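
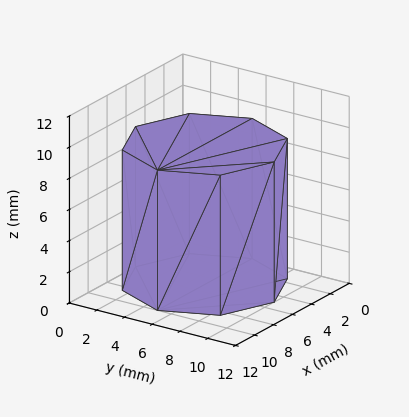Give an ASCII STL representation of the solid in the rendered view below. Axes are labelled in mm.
Reading the render: the shape is a regular 8-sided prism (a cylinder approximated with 8 flat sides), circumscribed radius ≈ 5 mm, height ≈ 9 mm (dimensions read to the nearest mm from the axis ticks). For the STL, each face is triangulated and given an outward normal.

solid part
  facet normal 0.0000 0.0000 -1.0000
    outer loop
      vertex 5.000 10.000 0.000
      vertex 8.536 8.536 0.000
      vertex 10.000 5.000 0.000
    endloop
  endfacet
  facet normal 0.0000 0.0000 -1.0000
    outer loop
      vertex 1.464 8.536 0.000
      vertex 5.000 10.000 0.000
      vertex 10.000 5.000 0.000
    endloop
  endfacet
  facet normal 0.0000 0.0000 -1.0000
    outer loop
      vertex 0.000 5.000 0.000
      vertex 1.464 8.536 0.000
      vertex 10.000 5.000 0.000
    endloop
  endfacet
  facet normal 0.0000 0.0000 -1.0000
    outer loop
      vertex 1.464 1.464 0.000
      vertex 0.000 5.000 0.000
      vertex 10.000 5.000 0.000
    endloop
  endfacet
  facet normal 0.0000 0.0000 -1.0000
    outer loop
      vertex 5.000 0.000 0.000
      vertex 1.464 1.464 0.000
      vertex 10.000 5.000 0.000
    endloop
  endfacet
  facet normal 0.0000 0.0000 -1.0000
    outer loop
      vertex 8.536 1.464 0.000
      vertex 5.000 0.000 0.000
      vertex 10.000 5.000 0.000
    endloop
  endfacet
  facet normal 0.0000 0.0000 1.0000
    outer loop
      vertex 10.000 5.000 9.000
      vertex 8.536 8.536 9.000
      vertex 5.000 10.000 9.000
    endloop
  endfacet
  facet normal 0.0000 0.0000 1.0000
    outer loop
      vertex 10.000 5.000 9.000
      vertex 5.000 10.000 9.000
      vertex 1.464 8.536 9.000
    endloop
  endfacet
  facet normal 0.0000 0.0000 1.0000
    outer loop
      vertex 10.000 5.000 9.000
      vertex 1.464 8.536 9.000
      vertex 0.000 5.000 9.000
    endloop
  endfacet
  facet normal 0.0000 0.0000 1.0000
    outer loop
      vertex 10.000 5.000 9.000
      vertex 0.000 5.000 9.000
      vertex 1.464 1.464 9.000
    endloop
  endfacet
  facet normal 0.0000 0.0000 1.0000
    outer loop
      vertex 10.000 5.000 9.000
      vertex 1.464 1.464 9.000
      vertex 5.000 0.000 9.000
    endloop
  endfacet
  facet normal 0.0000 0.0000 1.0000
    outer loop
      vertex 10.000 5.000 9.000
      vertex 5.000 0.000 9.000
      vertex 8.536 1.464 9.000
    endloop
  endfacet
  facet normal 0.9239 0.3825 0.0000
    outer loop
      vertex 10.000 5.000 0.000
      vertex 8.536 8.536 0.000
      vertex 8.536 8.536 9.000
    endloop
  endfacet
  facet normal 0.9239 0.3825 0.0000
    outer loop
      vertex 10.000 5.000 0.000
      vertex 8.536 8.536 9.000
      vertex 10.000 5.000 9.000
    endloop
  endfacet
  facet normal 0.3825 0.9239 0.0000
    outer loop
      vertex 8.536 8.536 0.000
      vertex 5.000 10.000 0.000
      vertex 5.000 10.000 9.000
    endloop
  endfacet
  facet normal 0.3825 0.9239 0.0000
    outer loop
      vertex 8.536 8.536 0.000
      vertex 5.000 10.000 9.000
      vertex 8.536 8.536 9.000
    endloop
  endfacet
  facet normal -0.3825 0.9239 0.0000
    outer loop
      vertex 5.000 10.000 0.000
      vertex 1.464 8.536 0.000
      vertex 1.464 8.536 9.000
    endloop
  endfacet
  facet normal -0.3825 0.9239 0.0000
    outer loop
      vertex 5.000 10.000 0.000
      vertex 1.464 8.536 9.000
      vertex 5.000 10.000 9.000
    endloop
  endfacet
  facet normal -0.9239 0.3825 0.0000
    outer loop
      vertex 1.464 8.536 0.000
      vertex 0.000 5.000 0.000
      vertex 0.000 5.000 9.000
    endloop
  endfacet
  facet normal -0.9239 0.3825 0.0000
    outer loop
      vertex 1.464 8.536 0.000
      vertex 0.000 5.000 9.000
      vertex 1.464 8.536 9.000
    endloop
  endfacet
  facet normal -0.9239 -0.3825 0.0000
    outer loop
      vertex 0.000 5.000 0.000
      vertex 1.464 1.464 0.000
      vertex 1.464 1.464 9.000
    endloop
  endfacet
  facet normal -0.9239 -0.3825 0.0000
    outer loop
      vertex 0.000 5.000 0.000
      vertex 1.464 1.464 9.000
      vertex 0.000 5.000 9.000
    endloop
  endfacet
  facet normal -0.3825 -0.9239 0.0000
    outer loop
      vertex 1.464 1.464 0.000
      vertex 5.000 0.000 0.000
      vertex 5.000 0.000 9.000
    endloop
  endfacet
  facet normal -0.3825 -0.9239 0.0000
    outer loop
      vertex 1.464 1.464 0.000
      vertex 5.000 0.000 9.000
      vertex 1.464 1.464 9.000
    endloop
  endfacet
  facet normal 0.3825 -0.9239 0.0000
    outer loop
      vertex 5.000 0.000 0.000
      vertex 8.536 1.464 0.000
      vertex 8.536 1.464 9.000
    endloop
  endfacet
  facet normal 0.3825 -0.9239 0.0000
    outer loop
      vertex 5.000 0.000 0.000
      vertex 8.536 1.464 9.000
      vertex 5.000 0.000 9.000
    endloop
  endfacet
  facet normal 0.9239 -0.3825 0.0000
    outer loop
      vertex 8.536 1.464 0.000
      vertex 10.000 5.000 0.000
      vertex 10.000 5.000 9.000
    endloop
  endfacet
  facet normal 0.9239 -0.3825 0.0000
    outer loop
      vertex 8.536 1.464 0.000
      vertex 10.000 5.000 9.000
      vertex 8.536 1.464 9.000
    endloop
  endfacet
endsolid part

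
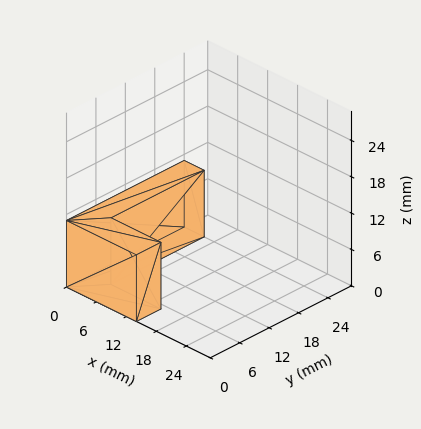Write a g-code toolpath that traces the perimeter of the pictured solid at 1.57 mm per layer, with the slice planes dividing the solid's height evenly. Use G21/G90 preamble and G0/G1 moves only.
Reading the render: the shape is an L-shaped prism: outer 14 × 24 mm, arm thicknesses ≈ 5 mm (horizontal) and 4 mm (vertical), extruded 11 mm in z (dimensions read to the nearest mm from the axis ticks). For the g-code, the solid's height is divided into equal slices at the stated Δz and each level perimeter traced with G1 moves after a G0 lift.

; perimeter-only toolpath
G21 ; units = mm
G90 ; absolute positioning
G28 ; home
; layer 1
G0 Z1.57
G0 X0.00 Y0.00
G1 X14.00 Y0.00
G1 X14.00 Y5.00
G1 X4.00 Y5.00
G1 X4.00 Y24.00
G1 X0.00 Y24.00
G1 X0.00 Y0.00
; layer 2
G0 Z3.14
G0 X0.00 Y0.00
G1 X14.00 Y0.00
G1 X14.00 Y5.00
G1 X4.00 Y5.00
G1 X4.00 Y24.00
G1 X0.00 Y24.00
G1 X0.00 Y0.00
; layer 3
G0 Z4.71
G0 X0.00 Y0.00
G1 X14.00 Y0.00
G1 X14.00 Y5.00
G1 X4.00 Y5.00
G1 X4.00 Y24.00
G1 X0.00 Y24.00
G1 X0.00 Y0.00
; layer 4
G0 Z6.29
G0 X0.00 Y0.00
G1 X14.00 Y0.00
G1 X14.00 Y5.00
G1 X4.00 Y5.00
G1 X4.00 Y24.00
G1 X0.00 Y24.00
G1 X0.00 Y0.00
; layer 5
G0 Z7.86
G0 X0.00 Y0.00
G1 X14.00 Y0.00
G1 X14.00 Y5.00
G1 X4.00 Y5.00
G1 X4.00 Y24.00
G1 X0.00 Y24.00
G1 X0.00 Y0.00
; layer 6
G0 Z9.43
G0 X0.00 Y0.00
G1 X14.00 Y0.00
G1 X14.00 Y5.00
G1 X4.00 Y5.00
G1 X4.00 Y24.00
G1 X0.00 Y24.00
G1 X0.00 Y0.00
; layer 7
G0 Z11.00
G0 X0.00 Y0.00
G1 X14.00 Y0.00
G1 X14.00 Y5.00
G1 X4.00 Y5.00
G1 X4.00 Y24.00
G1 X0.00 Y24.00
G1 X0.00 Y0.00
M2 ; end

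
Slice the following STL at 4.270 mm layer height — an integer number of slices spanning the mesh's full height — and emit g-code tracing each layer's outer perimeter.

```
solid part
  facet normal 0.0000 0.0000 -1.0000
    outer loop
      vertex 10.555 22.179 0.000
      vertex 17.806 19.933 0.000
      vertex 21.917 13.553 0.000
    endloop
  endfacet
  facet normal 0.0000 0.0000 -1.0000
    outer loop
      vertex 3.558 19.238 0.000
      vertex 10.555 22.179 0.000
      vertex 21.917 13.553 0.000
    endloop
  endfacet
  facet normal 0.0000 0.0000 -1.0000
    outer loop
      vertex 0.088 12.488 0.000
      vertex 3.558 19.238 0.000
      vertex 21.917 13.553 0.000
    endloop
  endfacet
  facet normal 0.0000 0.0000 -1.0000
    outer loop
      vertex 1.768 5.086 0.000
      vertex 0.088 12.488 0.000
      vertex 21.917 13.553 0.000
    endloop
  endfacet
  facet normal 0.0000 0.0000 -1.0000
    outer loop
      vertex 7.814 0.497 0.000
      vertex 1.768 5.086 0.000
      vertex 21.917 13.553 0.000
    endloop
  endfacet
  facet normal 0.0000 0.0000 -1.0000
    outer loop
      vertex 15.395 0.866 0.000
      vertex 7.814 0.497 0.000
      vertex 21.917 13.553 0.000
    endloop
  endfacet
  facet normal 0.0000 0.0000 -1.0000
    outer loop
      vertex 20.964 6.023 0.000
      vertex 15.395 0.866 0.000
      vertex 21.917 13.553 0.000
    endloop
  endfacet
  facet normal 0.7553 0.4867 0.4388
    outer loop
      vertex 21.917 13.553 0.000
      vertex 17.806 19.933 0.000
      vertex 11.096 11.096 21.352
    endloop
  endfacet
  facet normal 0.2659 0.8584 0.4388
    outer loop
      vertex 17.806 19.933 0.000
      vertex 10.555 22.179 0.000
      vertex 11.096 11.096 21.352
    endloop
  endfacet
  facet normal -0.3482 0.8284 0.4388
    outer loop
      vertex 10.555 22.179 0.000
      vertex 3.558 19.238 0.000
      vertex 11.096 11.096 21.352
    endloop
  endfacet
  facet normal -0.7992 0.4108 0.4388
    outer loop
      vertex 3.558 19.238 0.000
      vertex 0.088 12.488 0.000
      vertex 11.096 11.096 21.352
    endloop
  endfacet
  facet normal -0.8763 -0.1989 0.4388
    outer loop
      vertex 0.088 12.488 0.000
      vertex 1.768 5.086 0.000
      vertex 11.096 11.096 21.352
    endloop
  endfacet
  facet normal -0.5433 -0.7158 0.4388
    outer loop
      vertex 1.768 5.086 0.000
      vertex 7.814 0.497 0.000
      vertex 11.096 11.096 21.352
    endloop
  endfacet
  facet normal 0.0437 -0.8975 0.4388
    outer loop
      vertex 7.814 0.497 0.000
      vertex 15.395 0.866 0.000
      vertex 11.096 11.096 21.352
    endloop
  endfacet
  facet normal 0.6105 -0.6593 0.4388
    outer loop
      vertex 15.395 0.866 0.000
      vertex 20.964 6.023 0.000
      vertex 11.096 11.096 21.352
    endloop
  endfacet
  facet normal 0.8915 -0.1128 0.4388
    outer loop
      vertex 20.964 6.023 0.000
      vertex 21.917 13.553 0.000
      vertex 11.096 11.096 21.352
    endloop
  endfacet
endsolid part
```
; perimeter-only toolpath
G21 ; units = mm
G90 ; absolute positioning
G28 ; home
; layer 1
G0 Z4.270
G0 X19.753 Y13.062
G1 X16.464 Y18.166
G1 X10.663 Y19.962
G1 X5.066 Y17.610
G1 X2.290 Y12.210
G1 X3.634 Y6.288
G1 X8.470 Y2.617
G1 X14.535 Y2.912
G1 X18.990 Y7.038
G1 X19.753 Y13.062
; layer 2
G0 Z8.541
G0 X17.589 Y12.570
G1 X15.122 Y16.398
G1 X10.771 Y17.746
G1 X6.573 Y15.981
G1 X4.491 Y11.931
G1 X5.499 Y7.490
G1 X9.127 Y4.737
G1 X13.675 Y4.958
G1 X17.017 Y8.052
G1 X17.589 Y12.570
; layer 3
G0 Z12.811
G0 X15.424 Y12.079
G1 X13.780 Y14.631
G1 X10.880 Y15.529
G1 X8.081 Y14.353
G1 X6.693 Y11.653
G1 X7.365 Y8.692
G1 X9.783 Y6.856
G1 X12.816 Y7.004
G1 X15.043 Y9.067
G1 X15.424 Y12.079
; layer 4
G0 Z17.082
G0 X13.260 Y11.587
G1 X12.438 Y12.863
G1 X10.988 Y13.313
G1 X9.588 Y12.724
G1 X8.894 Y11.374
G1 X9.230 Y9.894
G1 X10.440 Y8.976
G1 X11.956 Y9.050
G1 X13.070 Y10.081
G1 X13.260 Y11.587
M2 ; end

The solid is a regular 9-sided pyramid, base circumscribed radius ≈ 11.1 mm, apex at z ≈ 21.4 mm. Slicing at Δz = 4.270 mm — 5 equal slices spanning the solid's height, so layer i sits at z = i·h/5 — gives 4 non-empty perimeters. Each is a 9-segment closed polygon; G0 lifts to the layer z and rapids to the start vertex, then G1 traces the edges. The cross-section shrinks linearly with z (the slice at the apex is degenerate and omitted).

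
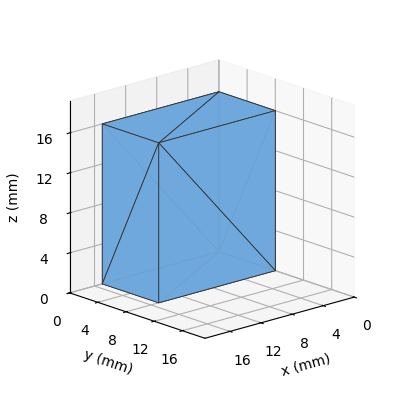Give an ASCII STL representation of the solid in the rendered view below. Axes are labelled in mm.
Reading the render: the shape is a rectangular box, roughly 15 × 8 mm footprint and 16 mm tall (dimensions read to the nearest mm from the axis ticks). For the STL, each face is triangulated and given an outward normal.

solid part
  facet normal 0.0000 0.0000 -1.0000
    outer loop
      vertex 15.0 8.0 0.0
      vertex 15.0 0.0 0.0
      vertex 0.0 0.0 0.0
    endloop
  endfacet
  facet normal 0.0000 0.0000 -1.0000
    outer loop
      vertex 0.0 8.0 0.0
      vertex 15.0 8.0 0.0
      vertex 0.0 0.0 0.0
    endloop
  endfacet
  facet normal 0.0000 0.0000 1.0000
    outer loop
      vertex 0.0 0.0 16.0
      vertex 15.0 0.0 16.0
      vertex 15.0 8.0 16.0
    endloop
  endfacet
  facet normal 0.0000 0.0000 1.0000
    outer loop
      vertex 0.0 0.0 16.0
      vertex 15.0 8.0 16.0
      vertex 0.0 8.0 16.0
    endloop
  endfacet
  facet normal 0.0000 -1.0000 0.0000
    outer loop
      vertex 0.0 0.0 0.0
      vertex 15.0 0.0 0.0
      vertex 15.0 0.0 16.0
    endloop
  endfacet
  facet normal 0.0000 -1.0000 0.0000
    outer loop
      vertex 0.0 0.0 0.0
      vertex 15.0 0.0 16.0
      vertex 0.0 0.0 16.0
    endloop
  endfacet
  facet normal 0.0000 1.0000 0.0000
    outer loop
      vertex 15.0 8.0 16.0
      vertex 15.0 8.0 0.0
      vertex 0.0 8.0 0.0
    endloop
  endfacet
  facet normal 0.0000 1.0000 0.0000
    outer loop
      vertex 0.0 8.0 16.0
      vertex 15.0 8.0 16.0
      vertex 0.0 8.0 0.0
    endloop
  endfacet
  facet normal -1.0000 0.0000 0.0000
    outer loop
      vertex 0.0 8.0 16.0
      vertex 0.0 8.0 0.0
      vertex 0.0 0.0 0.0
    endloop
  endfacet
  facet normal -1.0000 0.0000 0.0000
    outer loop
      vertex 0.0 0.0 16.0
      vertex 0.0 8.0 16.0
      vertex 0.0 0.0 0.0
    endloop
  endfacet
  facet normal 1.0000 0.0000 0.0000
    outer loop
      vertex 15.0 0.0 0.0
      vertex 15.0 8.0 0.0
      vertex 15.0 8.0 16.0
    endloop
  endfacet
  facet normal 1.0000 0.0000 0.0000
    outer loop
      vertex 15.0 0.0 0.0
      vertex 15.0 8.0 16.0
      vertex 15.0 0.0 16.0
    endloop
  endfacet
endsolid part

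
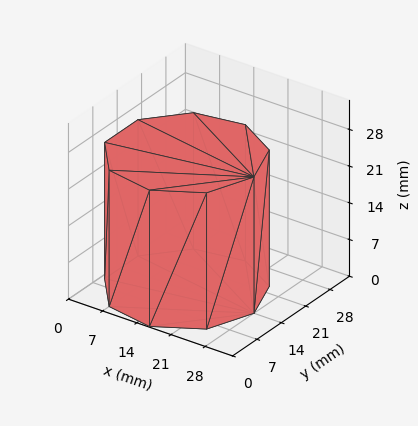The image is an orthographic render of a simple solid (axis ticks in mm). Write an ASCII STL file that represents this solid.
Reading the render: the shape is a regular 9-sided prism (a cylinder approximated with 9 flat sides), circumscribed radius ≈ 14 mm, height ≈ 26 mm (dimensions read to the nearest mm from the axis ticks). For the STL, each face is triangulated and given an outward normal.

solid part
  facet normal 0.0000 0.0000 -1.0000
    outer loop
      vertex 16.431 27.787 0.000
      vertex 24.725 22.999 0.000
      vertex 28.000 14.000 0.000
    endloop
  endfacet
  facet normal 0.0000 0.0000 -1.0000
    outer loop
      vertex 7.000 26.124 0.000
      vertex 16.431 27.787 0.000
      vertex 28.000 14.000 0.000
    endloop
  endfacet
  facet normal 0.0000 0.0000 -1.0000
    outer loop
      vertex 0.844 18.788 0.000
      vertex 7.000 26.124 0.000
      vertex 28.000 14.000 0.000
    endloop
  endfacet
  facet normal 0.0000 0.0000 -1.0000
    outer loop
      vertex 0.844 9.212 0.000
      vertex 0.844 18.788 0.000
      vertex 28.000 14.000 0.000
    endloop
  endfacet
  facet normal 0.0000 0.0000 -1.0000
    outer loop
      vertex 7.000 1.876 0.000
      vertex 0.844 9.212 0.000
      vertex 28.000 14.000 0.000
    endloop
  endfacet
  facet normal 0.0000 0.0000 -1.0000
    outer loop
      vertex 16.431 0.213 0.000
      vertex 7.000 1.876 0.000
      vertex 28.000 14.000 0.000
    endloop
  endfacet
  facet normal 0.0000 0.0000 -1.0000
    outer loop
      vertex 24.725 5.001 0.000
      vertex 16.431 0.213 0.000
      vertex 28.000 14.000 0.000
    endloop
  endfacet
  facet normal 0.0000 0.0000 1.0000
    outer loop
      vertex 28.000 14.000 26.000
      vertex 24.725 22.999 26.000
      vertex 16.431 27.787 26.000
    endloop
  endfacet
  facet normal 0.0000 0.0000 1.0000
    outer loop
      vertex 28.000 14.000 26.000
      vertex 16.431 27.787 26.000
      vertex 7.000 26.124 26.000
    endloop
  endfacet
  facet normal 0.0000 0.0000 1.0000
    outer loop
      vertex 28.000 14.000 26.000
      vertex 7.000 26.124 26.000
      vertex 0.844 18.788 26.000
    endloop
  endfacet
  facet normal 0.0000 0.0000 1.0000
    outer loop
      vertex 28.000 14.000 26.000
      vertex 0.844 18.788 26.000
      vertex 0.844 9.212 26.000
    endloop
  endfacet
  facet normal 0.0000 0.0000 1.0000
    outer loop
      vertex 28.000 14.000 26.000
      vertex 0.844 9.212 26.000
      vertex 7.000 1.876 26.000
    endloop
  endfacet
  facet normal 0.0000 0.0000 1.0000
    outer loop
      vertex 28.000 14.000 26.000
      vertex 7.000 1.876 26.000
      vertex 16.431 0.213 26.000
    endloop
  endfacet
  facet normal 0.0000 0.0000 1.0000
    outer loop
      vertex 28.000 14.000 26.000
      vertex 16.431 0.213 26.000
      vertex 24.725 5.001 26.000
    endloop
  endfacet
  facet normal 0.9397 0.3420 0.0000
    outer loop
      vertex 28.000 14.000 0.000
      vertex 24.725 22.999 0.000
      vertex 24.725 22.999 26.000
    endloop
  endfacet
  facet normal 0.9397 0.3420 0.0000
    outer loop
      vertex 28.000 14.000 0.000
      vertex 24.725 22.999 26.000
      vertex 28.000 14.000 26.000
    endloop
  endfacet
  facet normal 0.5000 0.8660 0.0000
    outer loop
      vertex 24.725 22.999 0.000
      vertex 16.431 27.787 0.000
      vertex 16.431 27.787 26.000
    endloop
  endfacet
  facet normal 0.5000 0.8660 0.0000
    outer loop
      vertex 24.725 22.999 0.000
      vertex 16.431 27.787 26.000
      vertex 24.725 22.999 26.000
    endloop
  endfacet
  facet normal -0.1737 0.9848 0.0000
    outer loop
      vertex 16.431 27.787 0.000
      vertex 7.000 26.124 0.000
      vertex 7.000 26.124 26.000
    endloop
  endfacet
  facet normal -0.1737 0.9848 0.0000
    outer loop
      vertex 16.431 27.787 0.000
      vertex 7.000 26.124 26.000
      vertex 16.431 27.787 26.000
    endloop
  endfacet
  facet normal -0.7660 0.6428 0.0000
    outer loop
      vertex 7.000 26.124 0.000
      vertex 0.844 18.788 0.000
      vertex 0.844 18.788 26.000
    endloop
  endfacet
  facet normal -0.7660 0.6428 0.0000
    outer loop
      vertex 7.000 26.124 0.000
      vertex 0.844 18.788 26.000
      vertex 7.000 26.124 26.000
    endloop
  endfacet
  facet normal -1.0000 0.0000 0.0000
    outer loop
      vertex 0.844 18.788 0.000
      vertex 0.844 9.212 0.000
      vertex 0.844 9.212 26.000
    endloop
  endfacet
  facet normal -1.0000 0.0000 0.0000
    outer loop
      vertex 0.844 18.788 0.000
      vertex 0.844 9.212 26.000
      vertex 0.844 18.788 26.000
    endloop
  endfacet
  facet normal -0.7660 -0.6428 0.0000
    outer loop
      vertex 0.844 9.212 0.000
      vertex 7.000 1.876 0.000
      vertex 7.000 1.876 26.000
    endloop
  endfacet
  facet normal -0.7660 -0.6428 0.0000
    outer loop
      vertex 0.844 9.212 0.000
      vertex 7.000 1.876 26.000
      vertex 0.844 9.212 26.000
    endloop
  endfacet
  facet normal -0.1737 -0.9848 0.0000
    outer loop
      vertex 7.000 1.876 0.000
      vertex 16.431 0.213 0.000
      vertex 16.431 0.213 26.000
    endloop
  endfacet
  facet normal -0.1737 -0.9848 0.0000
    outer loop
      vertex 7.000 1.876 0.000
      vertex 16.431 0.213 26.000
      vertex 7.000 1.876 26.000
    endloop
  endfacet
  facet normal 0.5000 -0.8660 0.0000
    outer loop
      vertex 16.431 0.213 0.000
      vertex 24.725 5.001 0.000
      vertex 24.725 5.001 26.000
    endloop
  endfacet
  facet normal 0.5000 -0.8660 0.0000
    outer loop
      vertex 16.431 0.213 0.000
      vertex 24.725 5.001 26.000
      vertex 16.431 0.213 26.000
    endloop
  endfacet
  facet normal 0.9397 -0.3420 0.0000
    outer loop
      vertex 24.725 5.001 0.000
      vertex 28.000 14.000 0.000
      vertex 28.000 14.000 26.000
    endloop
  endfacet
  facet normal 0.9397 -0.3420 0.0000
    outer loop
      vertex 24.725 5.001 0.000
      vertex 28.000 14.000 26.000
      vertex 24.725 5.001 26.000
    endloop
  endfacet
endsolid part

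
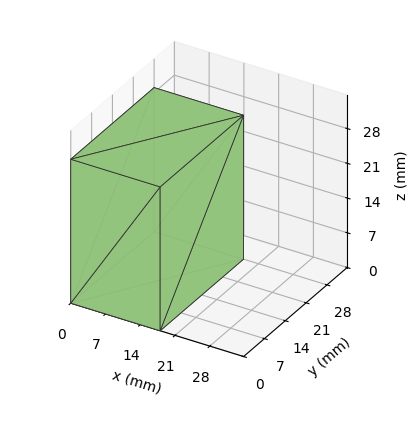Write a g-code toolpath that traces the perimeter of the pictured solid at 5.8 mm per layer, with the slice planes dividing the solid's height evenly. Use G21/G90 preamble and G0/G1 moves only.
Reading the render: the shape is a rectangular box, roughly 18 × 28 mm footprint and 29 mm tall (dimensions read to the nearest mm from the axis ticks). For the g-code, the solid's height is divided into equal slices at the stated Δz and each level perimeter traced with G1 moves after a G0 lift.

; perimeter-only toolpath
G21 ; units = mm
G90 ; absolute positioning
G28 ; home
; layer 1
G0 Z5.8
G0 X0.0 Y0.0
G1 X18.0 Y0.0
G1 X18.0 Y28.0
G1 X0.0 Y28.0
G1 X0.0 Y0.0
; layer 2
G0 Z11.6
G0 X0.0 Y0.0
G1 X18.0 Y0.0
G1 X18.0 Y28.0
G1 X0.0 Y28.0
G1 X0.0 Y0.0
; layer 3
G0 Z17.4
G0 X0.0 Y0.0
G1 X18.0 Y0.0
G1 X18.0 Y28.0
G1 X0.0 Y28.0
G1 X0.0 Y0.0
; layer 4
G0 Z23.2
G0 X0.0 Y0.0
G1 X18.0 Y0.0
G1 X18.0 Y28.0
G1 X0.0 Y28.0
G1 X0.0 Y0.0
; layer 5
G0 Z29.0
G0 X0.0 Y0.0
G1 X18.0 Y0.0
G1 X18.0 Y28.0
G1 X0.0 Y28.0
G1 X0.0 Y0.0
M2 ; end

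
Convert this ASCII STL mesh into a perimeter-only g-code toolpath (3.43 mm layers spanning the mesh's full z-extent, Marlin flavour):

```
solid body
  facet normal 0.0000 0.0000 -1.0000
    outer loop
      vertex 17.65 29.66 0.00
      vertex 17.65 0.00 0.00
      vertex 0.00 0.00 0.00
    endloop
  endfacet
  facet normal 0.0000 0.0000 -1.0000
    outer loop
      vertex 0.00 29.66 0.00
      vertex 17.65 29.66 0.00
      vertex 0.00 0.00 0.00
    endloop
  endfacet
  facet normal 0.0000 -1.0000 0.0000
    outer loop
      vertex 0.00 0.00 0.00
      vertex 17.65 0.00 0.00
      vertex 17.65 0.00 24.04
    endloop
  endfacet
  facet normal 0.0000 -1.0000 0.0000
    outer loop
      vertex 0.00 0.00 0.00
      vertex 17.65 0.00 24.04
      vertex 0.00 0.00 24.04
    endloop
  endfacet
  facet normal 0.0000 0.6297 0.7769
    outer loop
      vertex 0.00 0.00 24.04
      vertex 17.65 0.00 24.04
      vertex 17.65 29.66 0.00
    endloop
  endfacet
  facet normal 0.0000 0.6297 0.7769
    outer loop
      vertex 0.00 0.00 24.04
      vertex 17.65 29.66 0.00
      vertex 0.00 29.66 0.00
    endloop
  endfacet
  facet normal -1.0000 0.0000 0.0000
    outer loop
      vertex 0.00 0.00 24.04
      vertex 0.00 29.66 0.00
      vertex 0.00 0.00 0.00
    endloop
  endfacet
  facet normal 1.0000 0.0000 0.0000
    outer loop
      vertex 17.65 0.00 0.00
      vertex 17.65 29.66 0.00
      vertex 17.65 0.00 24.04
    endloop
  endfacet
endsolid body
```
; perimeter-only toolpath
G21 ; units = mm
G90 ; absolute positioning
G28 ; home
; layer 1
G0 Z3.43
G0 X0.00 Y0.00
G1 X17.65 Y0.00
G1 X17.65 Y25.42
G1 X0.00 Y25.42
G1 X0.00 Y0.00
; layer 2
G0 Z6.87
G0 X0.00 Y0.00
G1 X17.65 Y0.00
G1 X17.65 Y21.19
G1 X0.00 Y21.19
G1 X0.00 Y0.00
; layer 3
G0 Z10.30
G0 X0.00 Y0.00
G1 X17.65 Y0.00
G1 X17.65 Y16.95
G1 X0.00 Y16.95
G1 X0.00 Y0.00
; layer 4
G0 Z13.74
G0 X0.00 Y0.00
G1 X17.65 Y0.00
G1 X17.65 Y12.71
G1 X0.00 Y12.71
G1 X0.00 Y0.00
; layer 5
G0 Z17.17
G0 X0.00 Y0.00
G1 X17.65 Y0.00
G1 X17.65 Y8.47
G1 X0.00 Y8.47
G1 X0.00 Y0.00
; layer 6
G0 Z20.61
G0 X0.00 Y0.00
G1 X17.65 Y0.00
G1 X17.65 Y4.24
G1 X0.00 Y4.24
G1 X0.00 Y0.00
M2 ; end

The solid is a wedge (ramp): 17.6 × 29.7 mm base, rising to 24 mm along the y=0 edge and sloping linearly to z=0 at y=29.7. Slicing at Δz = 3.43 mm — 7 equal slices spanning the solid's height, so layer i sits at z = i·h/7 — gives 6 non-empty perimeters. Each is a 4-segment closed polygon; G0 lifts to the layer z and rapids to the start vertex, then G1 traces the edges. The cross-section shrinks linearly with z (the slice at the apex is degenerate and omitted).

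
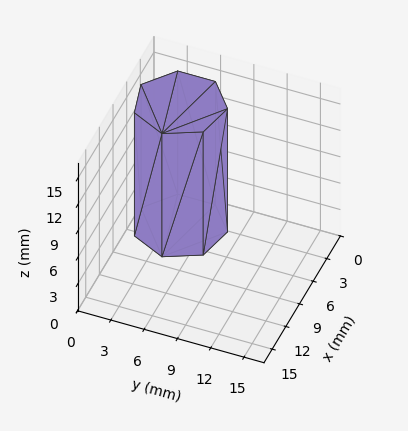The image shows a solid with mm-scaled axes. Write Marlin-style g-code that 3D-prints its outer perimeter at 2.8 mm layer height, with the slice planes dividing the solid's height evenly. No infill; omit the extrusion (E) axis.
Reading the render: the shape is a regular 7-sided prism (a cylinder approximated with 7 flat sides), circumscribed radius ≈ 4 mm, height ≈ 14 mm (dimensions read to the nearest mm from the axis ticks). For the g-code, the solid's height is divided into equal slices at the stated Δz and each level perimeter traced with G1 moves after a G0 lift.

; perimeter-only toolpath
G21 ; units = mm
G90 ; absolute positioning
G28 ; home
; layer 1
G0 Z2.8
G0 X8.0 Y4.0
G1 X6.5 Y7.1
G1 X3.1 Y7.9
G1 X0.4 Y5.7
G1 X0.4 Y2.3
G1 X3.1 Y0.1
G1 X6.5 Y0.9
G1 X8.0 Y4.0
; layer 2
G0 Z5.6
G0 X8.0 Y4.0
G1 X6.5 Y7.1
G1 X3.1 Y7.9
G1 X0.4 Y5.7
G1 X0.4 Y2.3
G1 X3.1 Y0.1
G1 X6.5 Y0.9
G1 X8.0 Y4.0
; layer 3
G0 Z8.4
G0 X8.0 Y4.0
G1 X6.5 Y7.1
G1 X3.1 Y7.9
G1 X0.4 Y5.7
G1 X0.4 Y2.3
G1 X3.1 Y0.1
G1 X6.5 Y0.9
G1 X8.0 Y4.0
; layer 4
G0 Z11.2
G0 X8.0 Y4.0
G1 X6.5 Y7.1
G1 X3.1 Y7.9
G1 X0.4 Y5.7
G1 X0.4 Y2.3
G1 X3.1 Y0.1
G1 X6.5 Y0.9
G1 X8.0 Y4.0
; layer 5
G0 Z14.0
G0 X8.0 Y4.0
G1 X6.5 Y7.1
G1 X3.1 Y7.9
G1 X0.4 Y5.7
G1 X0.4 Y2.3
G1 X3.1 Y0.1
G1 X6.5 Y0.9
G1 X8.0 Y4.0
M2 ; end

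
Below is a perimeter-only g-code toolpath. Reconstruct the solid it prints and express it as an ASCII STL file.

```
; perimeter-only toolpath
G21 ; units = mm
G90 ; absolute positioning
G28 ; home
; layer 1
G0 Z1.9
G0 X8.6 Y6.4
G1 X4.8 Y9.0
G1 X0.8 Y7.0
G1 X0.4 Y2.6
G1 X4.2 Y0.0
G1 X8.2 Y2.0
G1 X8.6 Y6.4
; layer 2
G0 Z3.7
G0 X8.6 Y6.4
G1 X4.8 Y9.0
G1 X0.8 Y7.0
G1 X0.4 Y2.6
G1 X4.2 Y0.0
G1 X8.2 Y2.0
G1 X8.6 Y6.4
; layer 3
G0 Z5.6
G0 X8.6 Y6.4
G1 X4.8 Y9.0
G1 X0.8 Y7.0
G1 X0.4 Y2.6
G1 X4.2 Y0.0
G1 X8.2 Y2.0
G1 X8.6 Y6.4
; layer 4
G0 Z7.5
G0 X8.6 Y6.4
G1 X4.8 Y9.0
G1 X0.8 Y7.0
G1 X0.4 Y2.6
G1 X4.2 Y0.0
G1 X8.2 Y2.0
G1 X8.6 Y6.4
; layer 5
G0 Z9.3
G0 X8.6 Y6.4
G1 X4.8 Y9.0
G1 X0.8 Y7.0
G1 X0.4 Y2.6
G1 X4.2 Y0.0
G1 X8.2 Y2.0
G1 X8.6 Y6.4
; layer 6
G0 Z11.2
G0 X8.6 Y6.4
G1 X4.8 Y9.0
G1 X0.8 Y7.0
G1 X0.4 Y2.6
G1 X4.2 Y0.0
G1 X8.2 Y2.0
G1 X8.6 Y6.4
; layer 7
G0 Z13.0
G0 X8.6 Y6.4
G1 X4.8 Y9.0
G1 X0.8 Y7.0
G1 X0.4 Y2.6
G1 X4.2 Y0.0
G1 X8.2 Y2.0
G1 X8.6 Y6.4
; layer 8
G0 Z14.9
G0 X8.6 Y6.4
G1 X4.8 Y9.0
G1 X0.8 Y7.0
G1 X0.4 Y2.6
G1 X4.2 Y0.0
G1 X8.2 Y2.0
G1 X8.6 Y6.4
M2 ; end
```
solid part
  facet normal 0.0000 0.0000 -1.0000
    outer loop
      vertex 0.8 7.0 0.0
      vertex 4.8 9.0 0.0
      vertex 8.6 6.4 0.0
    endloop
  endfacet
  facet normal 0.0000 0.0000 -1.0000
    outer loop
      vertex 0.4 2.6 0.0
      vertex 0.8 7.0 0.0
      vertex 8.6 6.4 0.0
    endloop
  endfacet
  facet normal 0.0000 0.0000 -1.0000
    outer loop
      vertex 4.2 0.0 0.0
      vertex 0.4 2.6 0.0
      vertex 8.6 6.4 0.0
    endloop
  endfacet
  facet normal 0.0000 0.0000 -1.0000
    outer loop
      vertex 8.2 2.0 0.0
      vertex 4.2 0.0 0.0
      vertex 8.6 6.4 0.0
    endloop
  endfacet
  facet normal 0.0000 0.0000 1.0000
    outer loop
      vertex 8.6 6.4 14.9
      vertex 4.8 9.0 14.9
      vertex 0.8 7.0 14.9
    endloop
  endfacet
  facet normal 0.0000 0.0000 1.0000
    outer loop
      vertex 8.6 6.4 14.9
      vertex 0.8 7.0 14.9
      vertex 0.4 2.6 14.9
    endloop
  endfacet
  facet normal 0.0000 0.0000 1.0000
    outer loop
      vertex 8.6 6.4 14.9
      vertex 0.4 2.6 14.9
      vertex 4.2 0.0 14.9
    endloop
  endfacet
  facet normal 0.0000 0.0000 1.0000
    outer loop
      vertex 8.6 6.4 14.9
      vertex 4.2 0.0 14.9
      vertex 8.2 2.0 14.9
    endloop
  endfacet
  facet normal 0.5647 0.8253 0.0000
    outer loop
      vertex 8.6 6.4 0.0
      vertex 4.8 9.0 0.0
      vertex 4.8 9.0 14.9
    endloop
  endfacet
  facet normal 0.5647 0.8253 0.0000
    outer loop
      vertex 8.6 6.4 0.0
      vertex 4.8 9.0 14.9
      vertex 8.6 6.4 14.9
    endloop
  endfacet
  facet normal -0.4472 0.8944 0.0000
    outer loop
      vertex 4.8 9.0 0.0
      vertex 0.8 7.0 0.0
      vertex 0.8 7.0 14.9
    endloop
  endfacet
  facet normal -0.4472 0.8944 0.0000
    outer loop
      vertex 4.8 9.0 0.0
      vertex 0.8 7.0 14.9
      vertex 4.8 9.0 14.9
    endloop
  endfacet
  facet normal -0.9959 0.0905 0.0000
    outer loop
      vertex 0.8 7.0 0.0
      vertex 0.4 2.6 0.0
      vertex 0.4 2.6 14.9
    endloop
  endfacet
  facet normal -0.9959 0.0905 0.0000
    outer loop
      vertex 0.8 7.0 0.0
      vertex 0.4 2.6 14.9
      vertex 0.8 7.0 14.9
    endloop
  endfacet
  facet normal -0.5647 -0.8253 0.0000
    outer loop
      vertex 0.4 2.6 0.0
      vertex 4.2 0.0 0.0
      vertex 4.2 0.0 14.9
    endloop
  endfacet
  facet normal -0.5647 -0.8253 0.0000
    outer loop
      vertex 0.4 2.6 0.0
      vertex 4.2 0.0 14.9
      vertex 0.4 2.6 14.9
    endloop
  endfacet
  facet normal 0.4472 -0.8944 0.0000
    outer loop
      vertex 4.2 0.0 0.0
      vertex 8.2 2.0 0.0
      vertex 8.2 2.0 14.9
    endloop
  endfacet
  facet normal 0.4472 -0.8944 0.0000
    outer loop
      vertex 4.2 0.0 0.0
      vertex 8.2 2.0 14.9
      vertex 4.2 0.0 14.9
    endloop
  endfacet
  facet normal 0.9959 -0.0905 0.0000
    outer loop
      vertex 8.2 2.0 0.0
      vertex 8.6 6.4 0.0
      vertex 8.6 6.4 14.9
    endloop
  endfacet
  facet normal 0.9959 -0.0905 0.0000
    outer loop
      vertex 8.2 2.0 0.0
      vertex 8.6 6.4 14.9
      vertex 8.2 2.0 14.9
    endloop
  endfacet
endsolid part

The G0 Z moves step by Δz≈1.9 mm. Every layer's G1 loop is the same polygon, so the solid is a straight extrusion of it from z=0 to z≈14.9. Closing with flat bottom and top caps and triangulating gives 20 facets — a regular 6-sided prism (a cylinder approximated with 6 flat sides), circumscribed radius ≈ 4.5 mm, height ≈ 14.9 mm.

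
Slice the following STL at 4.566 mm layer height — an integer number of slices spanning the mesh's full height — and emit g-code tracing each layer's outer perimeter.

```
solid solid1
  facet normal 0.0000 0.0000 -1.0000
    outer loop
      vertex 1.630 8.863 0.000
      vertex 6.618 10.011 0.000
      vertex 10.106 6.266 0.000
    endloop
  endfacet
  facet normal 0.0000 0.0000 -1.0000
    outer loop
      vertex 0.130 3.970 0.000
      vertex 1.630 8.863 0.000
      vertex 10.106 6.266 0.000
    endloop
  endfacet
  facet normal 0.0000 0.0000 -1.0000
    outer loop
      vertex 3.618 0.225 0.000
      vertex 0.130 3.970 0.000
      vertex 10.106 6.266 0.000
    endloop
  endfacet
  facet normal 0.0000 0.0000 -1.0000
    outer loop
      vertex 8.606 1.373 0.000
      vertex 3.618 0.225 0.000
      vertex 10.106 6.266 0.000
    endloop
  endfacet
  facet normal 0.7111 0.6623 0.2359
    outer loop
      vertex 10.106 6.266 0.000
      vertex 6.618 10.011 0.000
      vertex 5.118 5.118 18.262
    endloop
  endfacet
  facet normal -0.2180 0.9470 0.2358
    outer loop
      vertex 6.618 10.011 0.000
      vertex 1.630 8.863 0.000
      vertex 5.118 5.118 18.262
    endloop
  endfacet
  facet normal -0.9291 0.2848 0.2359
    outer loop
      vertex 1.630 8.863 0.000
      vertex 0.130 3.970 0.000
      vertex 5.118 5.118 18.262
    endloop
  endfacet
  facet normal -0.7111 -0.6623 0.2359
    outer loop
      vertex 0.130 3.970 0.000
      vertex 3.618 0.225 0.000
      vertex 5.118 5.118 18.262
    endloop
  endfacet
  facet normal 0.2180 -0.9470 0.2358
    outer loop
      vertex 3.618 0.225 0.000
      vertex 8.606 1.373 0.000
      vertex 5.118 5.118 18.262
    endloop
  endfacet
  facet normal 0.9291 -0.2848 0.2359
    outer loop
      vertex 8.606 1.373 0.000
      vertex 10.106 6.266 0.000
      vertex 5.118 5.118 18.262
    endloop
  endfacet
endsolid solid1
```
; perimeter-only toolpath
G21 ; units = mm
G90 ; absolute positioning
G28 ; home
; layer 1
G0 Z4.566
G0 X8.859 Y5.979
G1 X6.243 Y8.788
G1 X2.502 Y7.927
G1 X1.377 Y4.257
G1 X3.993 Y1.448
G1 X7.734 Y2.309
G1 X8.859 Y5.979
; layer 2
G0 Z9.131
G0 X7.612 Y5.692
G1 X5.868 Y7.564
G1 X3.374 Y6.990
G1 X2.624 Y4.544
G1 X4.368 Y2.671
G1 X6.862 Y3.246
G1 X7.612 Y5.692
; layer 3
G0 Z13.697
G0 X6.365 Y5.405
G1 X5.493 Y6.341
G1 X4.246 Y6.054
G1 X3.871 Y4.831
G1 X4.743 Y3.895
G1 X5.990 Y4.182
G1 X6.365 Y5.405
M2 ; end

The solid is a regular 6-sided pyramid, base circumscribed radius ≈ 5.12 mm, apex at z ≈ 18.3 mm. Slicing at Δz = 4.566 mm — 4 equal slices spanning the solid's height, so layer i sits at z = i·h/4 — gives 3 non-empty perimeters. Each is a 6-segment closed polygon; G0 lifts to the layer z and rapids to the start vertex, then G1 traces the edges. The cross-section shrinks linearly with z (the slice at the apex is degenerate and omitted).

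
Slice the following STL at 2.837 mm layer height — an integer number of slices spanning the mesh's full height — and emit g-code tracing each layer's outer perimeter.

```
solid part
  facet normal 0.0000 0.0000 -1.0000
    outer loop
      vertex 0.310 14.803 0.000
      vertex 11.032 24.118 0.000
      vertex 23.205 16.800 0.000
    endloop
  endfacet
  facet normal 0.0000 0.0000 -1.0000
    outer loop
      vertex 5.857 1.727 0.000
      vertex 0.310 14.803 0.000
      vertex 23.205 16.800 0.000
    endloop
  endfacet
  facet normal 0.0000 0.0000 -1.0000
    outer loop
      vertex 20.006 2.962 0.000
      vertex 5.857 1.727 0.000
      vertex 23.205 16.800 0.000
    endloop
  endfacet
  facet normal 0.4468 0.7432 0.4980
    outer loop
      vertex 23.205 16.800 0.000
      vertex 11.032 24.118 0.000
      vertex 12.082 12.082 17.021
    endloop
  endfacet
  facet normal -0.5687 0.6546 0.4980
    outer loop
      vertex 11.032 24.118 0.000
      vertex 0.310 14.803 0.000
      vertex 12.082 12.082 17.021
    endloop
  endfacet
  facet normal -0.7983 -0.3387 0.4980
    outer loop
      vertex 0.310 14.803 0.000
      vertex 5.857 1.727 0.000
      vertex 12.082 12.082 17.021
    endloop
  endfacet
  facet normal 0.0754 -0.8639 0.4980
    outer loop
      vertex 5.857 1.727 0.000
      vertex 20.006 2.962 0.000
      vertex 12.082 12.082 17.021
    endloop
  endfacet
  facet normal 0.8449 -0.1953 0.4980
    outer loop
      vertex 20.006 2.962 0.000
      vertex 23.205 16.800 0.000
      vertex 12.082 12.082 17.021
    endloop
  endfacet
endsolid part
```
; perimeter-only toolpath
G21 ; units = mm
G90 ; absolute positioning
G28 ; home
; layer 1
G0 Z2.837
G0 X21.351 Y16.014
G1 X11.207 Y22.112
G1 X2.272 Y14.350
G1 X6.894 Y3.453
G1 X18.685 Y4.482
G1 X21.351 Y16.014
; layer 2
G0 Z5.674
G0 X19.497 Y15.227
G1 X11.382 Y20.106
G1 X4.234 Y13.896
G1 X7.932 Y5.179
G1 X17.365 Y6.002
G1 X19.497 Y15.227
; layer 3
G0 Z8.511
G0 X17.643 Y14.441
G1 X11.557 Y18.100
G1 X6.196 Y13.443
G1 X8.970 Y6.905
G1 X16.044 Y7.522
G1 X17.643 Y14.441
; layer 4
G0 Z11.347
G0 X15.790 Y13.655
G1 X11.732 Y16.094
G1 X8.158 Y12.989
G1 X10.007 Y8.630
G1 X14.723 Y9.042
G1 X15.790 Y13.655
; layer 5
G0 Z14.184
G0 X13.936 Y12.868
G1 X11.907 Y14.088
G1 X10.120 Y12.536
G1 X11.045 Y10.356
G1 X13.403 Y10.562
G1 X13.936 Y12.868
M2 ; end

The solid is a regular 5-sided pyramid, base circumscribed radius ≈ 12.1 mm, apex at z ≈ 17 mm. Slicing at Δz = 2.837 mm — 6 equal slices spanning the solid's height, so layer i sits at z = i·h/6 — gives 5 non-empty perimeters. Each is a 5-segment closed polygon; G0 lifts to the layer z and rapids to the start vertex, then G1 traces the edges. The cross-section shrinks linearly with z (the slice at the apex is degenerate and omitted).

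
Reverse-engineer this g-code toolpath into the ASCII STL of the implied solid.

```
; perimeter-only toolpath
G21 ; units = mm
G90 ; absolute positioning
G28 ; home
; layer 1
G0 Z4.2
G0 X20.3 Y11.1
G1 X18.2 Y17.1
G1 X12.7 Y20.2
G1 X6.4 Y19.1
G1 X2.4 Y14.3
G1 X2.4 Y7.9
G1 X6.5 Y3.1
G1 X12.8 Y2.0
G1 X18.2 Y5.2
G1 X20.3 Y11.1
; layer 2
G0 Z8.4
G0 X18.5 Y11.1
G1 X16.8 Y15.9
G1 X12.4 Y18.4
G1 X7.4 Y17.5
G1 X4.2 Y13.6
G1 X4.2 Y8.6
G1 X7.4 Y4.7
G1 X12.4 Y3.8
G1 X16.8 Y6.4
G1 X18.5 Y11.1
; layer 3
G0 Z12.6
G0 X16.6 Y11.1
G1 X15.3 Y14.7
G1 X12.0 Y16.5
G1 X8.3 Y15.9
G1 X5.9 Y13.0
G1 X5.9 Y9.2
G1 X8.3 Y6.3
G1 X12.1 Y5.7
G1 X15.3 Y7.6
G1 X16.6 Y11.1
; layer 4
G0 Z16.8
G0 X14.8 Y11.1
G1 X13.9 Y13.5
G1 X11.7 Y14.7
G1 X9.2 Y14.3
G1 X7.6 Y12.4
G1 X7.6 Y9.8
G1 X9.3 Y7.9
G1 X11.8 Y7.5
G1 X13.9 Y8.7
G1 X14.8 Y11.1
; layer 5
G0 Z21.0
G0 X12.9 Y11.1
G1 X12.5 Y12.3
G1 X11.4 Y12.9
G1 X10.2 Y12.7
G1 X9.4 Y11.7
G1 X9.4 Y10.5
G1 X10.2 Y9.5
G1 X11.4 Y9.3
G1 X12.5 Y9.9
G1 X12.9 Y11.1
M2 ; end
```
solid part
  facet normal 0.0000 0.0000 -1.0000
    outer loop
      vertex 13.0 22.0 0.0
      vertex 19.6 18.3 0.0
      vertex 22.2 11.1 0.0
    endloop
  endfacet
  facet normal 0.0000 0.0000 -1.0000
    outer loop
      vertex 5.5 20.7 0.0
      vertex 13.0 22.0 0.0
      vertex 22.2 11.1 0.0
    endloop
  endfacet
  facet normal 0.0000 0.0000 -1.0000
    outer loop
      vertex 0.7 14.9 0.0
      vertex 5.5 20.7 0.0
      vertex 22.2 11.1 0.0
    endloop
  endfacet
  facet normal 0.0000 0.0000 -1.0000
    outer loop
      vertex 0.7 7.3 0.0
      vertex 0.7 14.9 0.0
      vertex 22.2 11.1 0.0
    endloop
  endfacet
  facet normal 0.0000 0.0000 -1.0000
    outer loop
      vertex 5.6 1.5 0.0
      vertex 0.7 7.3 0.0
      vertex 22.2 11.1 0.0
    endloop
  endfacet
  facet normal 0.0000 0.0000 -1.0000
    outer loop
      vertex 13.1 0.2 0.0
      vertex 5.6 1.5 0.0
      vertex 22.2 11.1 0.0
    endloop
  endfacet
  facet normal 0.0000 0.0000 -1.0000
    outer loop
      vertex 19.6 4.0 0.0
      vertex 13.1 0.2 0.0
      vertex 22.2 11.1 0.0
    endloop
  endfacet
  facet normal 0.8689 0.3138 0.3827
    outer loop
      vertex 22.2 11.1 0.0
      vertex 19.6 18.3 0.0
      vertex 11.1 11.1 25.2
    endloop
  endfacet
  facet normal 0.4518 0.8059 0.3826
    outer loop
      vertex 19.6 18.3 0.0
      vertex 13.0 22.0 0.0
      vertex 11.1 11.1 25.2
    endloop
  endfacet
  facet normal -0.1578 0.9106 0.3820
    outer loop
      vertex 13.0 22.0 0.0
      vertex 5.5 20.7 0.0
      vertex 11.1 11.1 25.2
    endloop
  endfacet
  facet normal -0.7118 0.5891 0.3826
    outer loop
      vertex 5.5 20.7 0.0
      vertex 0.7 14.9 0.0
      vertex 11.1 11.1 25.2
    endloop
  endfacet
  facet normal -0.9244 0.0000 0.3815
    outer loop
      vertex 0.7 14.9 0.0
      vertex 0.7 7.3 0.0
      vertex 11.1 11.1 25.2
    endloop
  endfacet
  facet normal -0.7061 -0.5966 0.3814
    outer loop
      vertex 0.7 7.3 0.0
      vertex 5.6 1.5 0.0
      vertex 11.1 11.1 25.2
    endloop
  endfacet
  facet normal -0.1579 -0.9108 0.3814
    outer loop
      vertex 5.6 1.5 0.0
      vertex 13.1 0.2 0.0
      vertex 11.1 11.1 25.2
    endloop
  endfacet
  facet normal 0.4664 -0.7978 0.3821
    outer loop
      vertex 13.1 0.2 0.0
      vertex 19.6 4.0 0.0
      vertex 11.1 11.1 25.2
    endloop
  endfacet
  facet normal 0.8677 -0.3178 0.3822
    outer loop
      vertex 19.6 4.0 0.0
      vertex 22.2 11.1 0.0
      vertex 11.1 11.1 25.2
    endloop
  endfacet
endsolid part

The G0 Z moves step by Δz≈4.2 mm. The G1 loops shrink linearly with z, so the solid tapers from its base footprint up to z≈25.2. Closing with a flat bottom cap and the tapered top and triangulating gives 16 facets — a regular 9-sided pyramid, base circumscribed radius ≈ 11.1 mm, apex at z ≈ 25.2 mm.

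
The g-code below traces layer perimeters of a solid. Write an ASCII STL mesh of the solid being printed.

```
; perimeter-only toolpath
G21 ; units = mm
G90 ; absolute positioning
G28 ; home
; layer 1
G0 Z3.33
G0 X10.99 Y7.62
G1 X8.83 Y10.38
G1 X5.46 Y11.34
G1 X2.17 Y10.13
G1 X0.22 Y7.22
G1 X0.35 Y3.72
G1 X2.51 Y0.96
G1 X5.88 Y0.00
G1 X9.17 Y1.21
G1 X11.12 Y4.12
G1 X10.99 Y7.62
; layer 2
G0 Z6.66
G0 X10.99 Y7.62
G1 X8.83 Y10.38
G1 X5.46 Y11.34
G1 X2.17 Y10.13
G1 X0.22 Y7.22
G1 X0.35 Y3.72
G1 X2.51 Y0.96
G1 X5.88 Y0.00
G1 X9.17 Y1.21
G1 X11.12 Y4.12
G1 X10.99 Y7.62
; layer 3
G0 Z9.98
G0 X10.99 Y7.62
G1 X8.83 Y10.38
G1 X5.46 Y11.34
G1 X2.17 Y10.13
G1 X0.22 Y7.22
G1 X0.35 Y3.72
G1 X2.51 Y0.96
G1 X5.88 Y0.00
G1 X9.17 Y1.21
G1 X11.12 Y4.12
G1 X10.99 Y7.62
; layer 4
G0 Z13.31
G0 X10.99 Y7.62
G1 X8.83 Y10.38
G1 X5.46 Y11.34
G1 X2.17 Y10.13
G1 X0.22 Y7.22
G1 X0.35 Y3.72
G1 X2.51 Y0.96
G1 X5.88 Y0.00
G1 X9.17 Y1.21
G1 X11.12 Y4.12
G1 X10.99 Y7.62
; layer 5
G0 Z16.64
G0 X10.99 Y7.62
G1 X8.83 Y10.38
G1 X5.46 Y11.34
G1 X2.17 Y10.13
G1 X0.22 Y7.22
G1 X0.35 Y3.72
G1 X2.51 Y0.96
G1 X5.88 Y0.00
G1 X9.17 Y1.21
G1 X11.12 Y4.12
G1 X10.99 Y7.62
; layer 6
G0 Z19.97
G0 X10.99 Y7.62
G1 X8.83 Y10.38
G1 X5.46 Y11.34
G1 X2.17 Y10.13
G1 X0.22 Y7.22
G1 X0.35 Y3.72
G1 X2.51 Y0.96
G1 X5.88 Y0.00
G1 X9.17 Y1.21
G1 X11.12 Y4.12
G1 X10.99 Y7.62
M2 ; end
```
solid part
  facet normal 0.0000 0.0000 -1.0000
    outer loop
      vertex 5.46 11.34 0.00
      vertex 8.83 10.38 0.00
      vertex 10.99 7.62 0.00
    endloop
  endfacet
  facet normal 0.0000 0.0000 -1.0000
    outer loop
      vertex 2.17 10.13 0.00
      vertex 5.46 11.34 0.00
      vertex 10.99 7.62 0.00
    endloop
  endfacet
  facet normal 0.0000 0.0000 -1.0000
    outer loop
      vertex 0.22 7.22 0.00
      vertex 2.17 10.13 0.00
      vertex 10.99 7.62 0.00
    endloop
  endfacet
  facet normal 0.0000 0.0000 -1.0000
    outer loop
      vertex 0.35 3.72 0.00
      vertex 0.22 7.22 0.00
      vertex 10.99 7.62 0.00
    endloop
  endfacet
  facet normal 0.0000 0.0000 -1.0000
    outer loop
      vertex 2.51 0.96 0.00
      vertex 0.35 3.72 0.00
      vertex 10.99 7.62 0.00
    endloop
  endfacet
  facet normal 0.0000 0.0000 -1.0000
    outer loop
      vertex 5.88 0.00 0.00
      vertex 2.51 0.96 0.00
      vertex 10.99 7.62 0.00
    endloop
  endfacet
  facet normal 0.0000 0.0000 -1.0000
    outer loop
      vertex 9.17 1.21 0.00
      vertex 5.88 0.00 0.00
      vertex 10.99 7.62 0.00
    endloop
  endfacet
  facet normal 0.0000 0.0000 -1.0000
    outer loop
      vertex 11.12 4.12 0.00
      vertex 9.17 1.21 0.00
      vertex 10.99 7.62 0.00
    endloop
  endfacet
  facet normal 0.0000 0.0000 1.0000
    outer loop
      vertex 10.99 7.62 19.97
      vertex 8.83 10.38 19.97
      vertex 5.46 11.34 19.97
    endloop
  endfacet
  facet normal 0.0000 0.0000 1.0000
    outer loop
      vertex 10.99 7.62 19.97
      vertex 5.46 11.34 19.97
      vertex 2.17 10.13 19.97
    endloop
  endfacet
  facet normal 0.0000 0.0000 1.0000
    outer loop
      vertex 10.99 7.62 19.97
      vertex 2.17 10.13 19.97
      vertex 0.22 7.22 19.97
    endloop
  endfacet
  facet normal 0.0000 0.0000 1.0000
    outer loop
      vertex 10.99 7.62 19.97
      vertex 0.22 7.22 19.97
      vertex 0.35 3.72 19.97
    endloop
  endfacet
  facet normal 0.0000 0.0000 1.0000
    outer loop
      vertex 10.99 7.62 19.97
      vertex 0.35 3.72 19.97
      vertex 2.51 0.96 19.97
    endloop
  endfacet
  facet normal 0.0000 0.0000 1.0000
    outer loop
      vertex 10.99 7.62 19.97
      vertex 2.51 0.96 19.97
      vertex 5.88 0.00 19.97
    endloop
  endfacet
  facet normal 0.0000 0.0000 1.0000
    outer loop
      vertex 10.99 7.62 19.97
      vertex 5.88 0.00 19.97
      vertex 9.17 1.21 19.97
    endloop
  endfacet
  facet normal 0.0000 0.0000 1.0000
    outer loop
      vertex 10.99 7.62 19.97
      vertex 9.17 1.21 19.97
      vertex 11.12 4.12 19.97
    endloop
  endfacet
  facet normal 0.7875 0.6163 0.0000
    outer loop
      vertex 10.99 7.62 0.00
      vertex 8.83 10.38 0.00
      vertex 8.83 10.38 19.97
    endloop
  endfacet
  facet normal 0.7875 0.6163 0.0000
    outer loop
      vertex 10.99 7.62 0.00
      vertex 8.83 10.38 19.97
      vertex 10.99 7.62 19.97
    endloop
  endfacet
  facet normal 0.2740 0.9617 0.0000
    outer loop
      vertex 8.83 10.38 0.00
      vertex 5.46 11.34 0.00
      vertex 5.46 11.34 19.97
    endloop
  endfacet
  facet normal 0.2740 0.9617 0.0000
    outer loop
      vertex 8.83 10.38 0.00
      vertex 5.46 11.34 19.97
      vertex 8.83 10.38 19.97
    endloop
  endfacet
  facet normal -0.3452 0.9385 0.0000
    outer loop
      vertex 5.46 11.34 0.00
      vertex 2.17 10.13 0.00
      vertex 2.17 10.13 19.97
    endloop
  endfacet
  facet normal -0.3452 0.9385 0.0000
    outer loop
      vertex 5.46 11.34 0.00
      vertex 2.17 10.13 19.97
      vertex 5.46 11.34 19.97
    endloop
  endfacet
  facet normal -0.8307 0.5567 0.0000
    outer loop
      vertex 2.17 10.13 0.00
      vertex 0.22 7.22 0.00
      vertex 0.22 7.22 19.97
    endloop
  endfacet
  facet normal -0.8307 0.5567 0.0000
    outer loop
      vertex 2.17 10.13 0.00
      vertex 0.22 7.22 19.97
      vertex 2.17 10.13 19.97
    endloop
  endfacet
  facet normal -0.9993 -0.0371 0.0000
    outer loop
      vertex 0.22 7.22 0.00
      vertex 0.35 3.72 0.00
      vertex 0.35 3.72 19.97
    endloop
  endfacet
  facet normal -0.9993 -0.0371 0.0000
    outer loop
      vertex 0.22 7.22 0.00
      vertex 0.35 3.72 19.97
      vertex 0.22 7.22 19.97
    endloop
  endfacet
  facet normal -0.7875 -0.6163 0.0000
    outer loop
      vertex 0.35 3.72 0.00
      vertex 2.51 0.96 0.00
      vertex 2.51 0.96 19.97
    endloop
  endfacet
  facet normal -0.7875 -0.6163 0.0000
    outer loop
      vertex 0.35 3.72 0.00
      vertex 2.51 0.96 19.97
      vertex 0.35 3.72 19.97
    endloop
  endfacet
  facet normal -0.2740 -0.9617 0.0000
    outer loop
      vertex 2.51 0.96 0.00
      vertex 5.88 0.00 0.00
      vertex 5.88 0.00 19.97
    endloop
  endfacet
  facet normal -0.2740 -0.9617 0.0000
    outer loop
      vertex 2.51 0.96 0.00
      vertex 5.88 0.00 19.97
      vertex 2.51 0.96 19.97
    endloop
  endfacet
  facet normal 0.3452 -0.9385 0.0000
    outer loop
      vertex 5.88 0.00 0.00
      vertex 9.17 1.21 0.00
      vertex 9.17 1.21 19.97
    endloop
  endfacet
  facet normal 0.3452 -0.9385 0.0000
    outer loop
      vertex 5.88 0.00 0.00
      vertex 9.17 1.21 19.97
      vertex 5.88 0.00 19.97
    endloop
  endfacet
  facet normal 0.8307 -0.5567 0.0000
    outer loop
      vertex 9.17 1.21 0.00
      vertex 11.12 4.12 0.00
      vertex 11.12 4.12 19.97
    endloop
  endfacet
  facet normal 0.8307 -0.5567 0.0000
    outer loop
      vertex 9.17 1.21 0.00
      vertex 11.12 4.12 19.97
      vertex 9.17 1.21 19.97
    endloop
  endfacet
  facet normal 0.9993 0.0371 0.0000
    outer loop
      vertex 11.12 4.12 0.00
      vertex 10.99 7.62 0.00
      vertex 10.99 7.62 19.97
    endloop
  endfacet
  facet normal 0.9993 0.0371 0.0000
    outer loop
      vertex 11.12 4.12 0.00
      vertex 10.99 7.62 19.97
      vertex 11.12 4.12 19.97
    endloop
  endfacet
endsolid part

The G0 Z moves step by Δz≈3.33 mm. Every layer's G1 loop is the same polygon, so the solid is a straight extrusion of it from z=0 to z≈20. Closing with flat bottom and top caps and triangulating gives 36 facets — a regular 10-sided prism (a cylinder approximated with 10 flat sides), circumscribed radius ≈ 5.67 mm, height ≈ 20 mm.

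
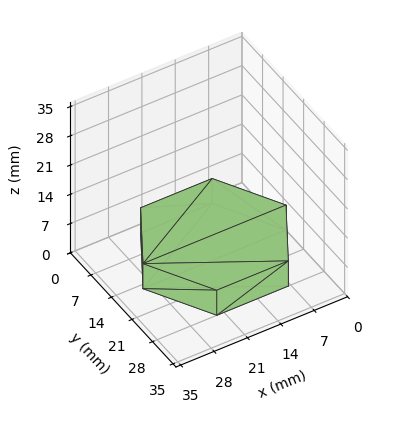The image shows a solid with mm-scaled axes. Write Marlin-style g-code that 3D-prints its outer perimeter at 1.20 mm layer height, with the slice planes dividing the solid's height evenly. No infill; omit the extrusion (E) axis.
Reading the render: the shape is a regular 6-sided prism (a cylinder approximated with 6 flat sides), circumscribed radius ≈ 15 mm, height ≈ 6 mm (dimensions read to the nearest mm from the axis ticks). For the g-code, the solid's height is divided into equal slices at the stated Δz and each level perimeter traced with G1 moves after a G0 lift.

; perimeter-only toolpath
G21 ; units = mm
G90 ; absolute positioning
G28 ; home
; layer 1
G0 Z1.20
G0 X30.00 Y15.00
G1 X22.50 Y27.99
G1 X7.50 Y27.99
G1 X0.00 Y15.00
G1 X7.50 Y2.01
G1 X22.50 Y2.01
G1 X30.00 Y15.00
; layer 2
G0 Z2.40
G0 X30.00 Y15.00
G1 X22.50 Y27.99
G1 X7.50 Y27.99
G1 X0.00 Y15.00
G1 X7.50 Y2.01
G1 X22.50 Y2.01
G1 X30.00 Y15.00
; layer 3
G0 Z3.60
G0 X30.00 Y15.00
G1 X22.50 Y27.99
G1 X7.50 Y27.99
G1 X0.00 Y15.00
G1 X7.50 Y2.01
G1 X22.50 Y2.01
G1 X30.00 Y15.00
; layer 4
G0 Z4.80
G0 X30.00 Y15.00
G1 X22.50 Y27.99
G1 X7.50 Y27.99
G1 X0.00 Y15.00
G1 X7.50 Y2.01
G1 X22.50 Y2.01
G1 X30.00 Y15.00
; layer 5
G0 Z6.00
G0 X30.00 Y15.00
G1 X22.50 Y27.99
G1 X7.50 Y27.99
G1 X0.00 Y15.00
G1 X7.50 Y2.01
G1 X22.50 Y2.01
G1 X30.00 Y15.00
M2 ; end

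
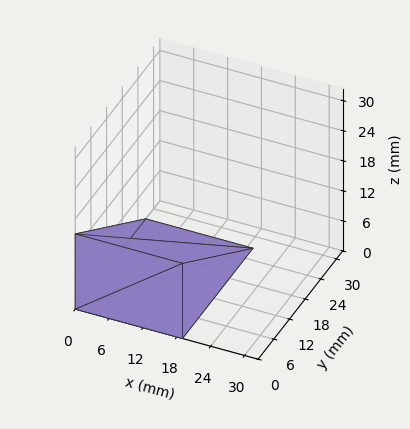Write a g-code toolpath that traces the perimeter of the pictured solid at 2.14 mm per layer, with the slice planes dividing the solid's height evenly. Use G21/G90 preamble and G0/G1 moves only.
Reading the render: the shape is a wedge (ramp): 19 × 27 mm base, rising to 15 mm along the y=0 edge and sloping linearly to z=0 at y=27 (dimensions read to the nearest mm from the axis ticks). For the g-code, the solid's height is divided into equal slices at the stated Δz and each level perimeter traced with G1 moves after a G0 lift.

; perimeter-only toolpath
G21 ; units = mm
G90 ; absolute positioning
G28 ; home
; layer 1
G0 Z2.14
G0 X0.00 Y0.00
G1 X19.00 Y0.00
G1 X19.00 Y23.14
G1 X0.00 Y23.14
G1 X0.00 Y0.00
; layer 2
G0 Z4.29
G0 X0.00 Y0.00
G1 X19.00 Y0.00
G1 X19.00 Y19.29
G1 X0.00 Y19.29
G1 X0.00 Y0.00
; layer 3
G0 Z6.43
G0 X0.00 Y0.00
G1 X19.00 Y0.00
G1 X19.00 Y15.43
G1 X0.00 Y15.43
G1 X0.00 Y0.00
; layer 4
G0 Z8.57
G0 X0.00 Y0.00
G1 X19.00 Y0.00
G1 X19.00 Y11.57
G1 X0.00 Y11.57
G1 X0.00 Y0.00
; layer 5
G0 Z10.71
G0 X0.00 Y0.00
G1 X19.00 Y0.00
G1 X19.00 Y7.71
G1 X0.00 Y7.71
G1 X0.00 Y0.00
; layer 6
G0 Z12.86
G0 X0.00 Y0.00
G1 X19.00 Y0.00
G1 X19.00 Y3.86
G1 X0.00 Y3.86
G1 X0.00 Y0.00
M2 ; end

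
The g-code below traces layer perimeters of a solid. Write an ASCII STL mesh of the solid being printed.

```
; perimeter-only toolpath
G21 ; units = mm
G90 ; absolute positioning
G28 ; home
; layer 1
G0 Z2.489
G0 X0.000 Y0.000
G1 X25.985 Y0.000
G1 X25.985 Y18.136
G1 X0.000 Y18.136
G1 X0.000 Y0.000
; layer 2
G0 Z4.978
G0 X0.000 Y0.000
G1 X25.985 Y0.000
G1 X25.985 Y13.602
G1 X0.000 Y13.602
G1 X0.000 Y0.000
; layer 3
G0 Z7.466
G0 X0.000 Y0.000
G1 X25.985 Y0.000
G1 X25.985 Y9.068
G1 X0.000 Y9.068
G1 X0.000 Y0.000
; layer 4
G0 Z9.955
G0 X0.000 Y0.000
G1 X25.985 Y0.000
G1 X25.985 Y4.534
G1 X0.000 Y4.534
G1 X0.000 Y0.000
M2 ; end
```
solid part
  facet normal 0.0000 0.0000 -1.0000
    outer loop
      vertex 25.985 22.670 0.000
      vertex 25.985 0.000 0.000
      vertex 0.000 0.000 0.000
    endloop
  endfacet
  facet normal 0.0000 0.0000 -1.0000
    outer loop
      vertex 0.000 22.670 0.000
      vertex 25.985 22.670 0.000
      vertex 0.000 0.000 0.000
    endloop
  endfacet
  facet normal 0.0000 -1.0000 0.0000
    outer loop
      vertex 0.000 0.000 0.000
      vertex 25.985 0.000 0.000
      vertex 25.985 0.000 12.444
    endloop
  endfacet
  facet normal 0.0000 -1.0000 0.0000
    outer loop
      vertex 0.000 0.000 0.000
      vertex 25.985 0.000 12.444
      vertex 0.000 0.000 12.444
    endloop
  endfacet
  facet normal 0.0000 0.4812 0.8766
    outer loop
      vertex 0.000 0.000 12.444
      vertex 25.985 0.000 12.444
      vertex 25.985 22.670 0.000
    endloop
  endfacet
  facet normal 0.0000 0.4812 0.8766
    outer loop
      vertex 0.000 0.000 12.444
      vertex 25.985 22.670 0.000
      vertex 0.000 22.670 0.000
    endloop
  endfacet
  facet normal -1.0000 0.0000 0.0000
    outer loop
      vertex 0.000 0.000 12.444
      vertex 0.000 22.670 0.000
      vertex 0.000 0.000 0.000
    endloop
  endfacet
  facet normal 1.0000 0.0000 0.0000
    outer loop
      vertex 25.985 0.000 0.000
      vertex 25.985 22.670 0.000
      vertex 25.985 0.000 12.444
    endloop
  endfacet
endsolid part

The G0 Z moves step by Δz≈2.489 mm. The G1 loops shrink linearly with z, so the solid tapers from its base footprint up to z≈12.4. Closing with a flat bottom cap and the tapered top and triangulating gives 8 facets — a wedge (ramp): 26 × 22.7 mm base, rising to 12.4 mm along the y=0 edge and sloping linearly to z=0 at y=22.7.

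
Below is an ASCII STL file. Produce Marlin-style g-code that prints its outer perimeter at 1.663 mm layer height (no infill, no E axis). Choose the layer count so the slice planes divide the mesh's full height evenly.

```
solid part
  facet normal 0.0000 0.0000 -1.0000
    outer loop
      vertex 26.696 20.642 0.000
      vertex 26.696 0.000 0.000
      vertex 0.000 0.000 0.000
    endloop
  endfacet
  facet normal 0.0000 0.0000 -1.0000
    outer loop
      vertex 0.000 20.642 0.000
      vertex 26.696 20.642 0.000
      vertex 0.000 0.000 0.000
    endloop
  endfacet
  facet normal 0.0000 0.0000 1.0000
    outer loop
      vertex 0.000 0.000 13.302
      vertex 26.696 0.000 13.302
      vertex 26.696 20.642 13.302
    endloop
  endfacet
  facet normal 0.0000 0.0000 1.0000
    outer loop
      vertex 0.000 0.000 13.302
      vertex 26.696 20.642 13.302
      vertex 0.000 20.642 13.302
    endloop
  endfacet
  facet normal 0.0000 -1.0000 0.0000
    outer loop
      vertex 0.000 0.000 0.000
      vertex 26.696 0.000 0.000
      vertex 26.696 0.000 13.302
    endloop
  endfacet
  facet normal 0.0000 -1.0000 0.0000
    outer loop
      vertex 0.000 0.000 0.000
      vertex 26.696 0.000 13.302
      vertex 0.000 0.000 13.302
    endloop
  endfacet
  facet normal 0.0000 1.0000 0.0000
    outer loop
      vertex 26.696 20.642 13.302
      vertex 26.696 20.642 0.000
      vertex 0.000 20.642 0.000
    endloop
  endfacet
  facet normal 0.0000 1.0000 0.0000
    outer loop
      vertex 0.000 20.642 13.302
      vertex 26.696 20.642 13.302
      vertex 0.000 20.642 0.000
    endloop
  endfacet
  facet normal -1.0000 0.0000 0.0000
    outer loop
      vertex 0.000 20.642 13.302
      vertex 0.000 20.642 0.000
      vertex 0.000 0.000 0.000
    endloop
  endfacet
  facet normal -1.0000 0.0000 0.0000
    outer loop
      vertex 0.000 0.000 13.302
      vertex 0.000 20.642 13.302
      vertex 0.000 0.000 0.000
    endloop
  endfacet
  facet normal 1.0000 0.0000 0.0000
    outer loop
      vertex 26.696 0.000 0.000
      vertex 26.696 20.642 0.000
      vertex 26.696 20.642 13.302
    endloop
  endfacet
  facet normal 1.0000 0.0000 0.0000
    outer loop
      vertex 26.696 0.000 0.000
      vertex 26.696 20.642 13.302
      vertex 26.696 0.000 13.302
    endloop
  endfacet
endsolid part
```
; perimeter-only toolpath
G21 ; units = mm
G90 ; absolute positioning
G28 ; home
; layer 1
G0 Z1.663
G0 X0.000 Y0.000
G1 X26.696 Y0.000
G1 X26.696 Y20.642
G1 X0.000 Y20.642
G1 X0.000 Y0.000
; layer 2
G0 Z3.325
G0 X0.000 Y0.000
G1 X26.696 Y0.000
G1 X26.696 Y20.642
G1 X0.000 Y20.642
G1 X0.000 Y0.000
; layer 3
G0 Z4.988
G0 X0.000 Y0.000
G1 X26.696 Y0.000
G1 X26.696 Y20.642
G1 X0.000 Y20.642
G1 X0.000 Y0.000
; layer 4
G0 Z6.651
G0 X0.000 Y0.000
G1 X26.696 Y0.000
G1 X26.696 Y20.642
G1 X0.000 Y20.642
G1 X0.000 Y0.000
; layer 5
G0 Z8.314
G0 X0.000 Y0.000
G1 X26.696 Y0.000
G1 X26.696 Y20.642
G1 X0.000 Y20.642
G1 X0.000 Y0.000
; layer 6
G0 Z9.976
G0 X0.000 Y0.000
G1 X26.696 Y0.000
G1 X26.696 Y20.642
G1 X0.000 Y20.642
G1 X0.000 Y0.000
; layer 7
G0 Z11.639
G0 X0.000 Y0.000
G1 X26.696 Y0.000
G1 X26.696 Y20.642
G1 X0.000 Y20.642
G1 X0.000 Y0.000
; layer 8
G0 Z13.302
G0 X0.000 Y0.000
G1 X26.696 Y0.000
G1 X26.696 Y20.642
G1 X0.000 Y20.642
G1 X0.000 Y0.000
M2 ; end

The solid is a rectangular box, roughly 26.7 × 20.6 mm footprint and 13.3 mm tall. Slicing at Δz = 1.663 mm — 8 equal slices spanning the solid's height, so layer i sits at z = i·h/8 — gives 8 non-empty perimeters. Each is a 4-segment closed polygon; G0 lifts to the layer z and rapids to the start vertex, then G1 traces the edges.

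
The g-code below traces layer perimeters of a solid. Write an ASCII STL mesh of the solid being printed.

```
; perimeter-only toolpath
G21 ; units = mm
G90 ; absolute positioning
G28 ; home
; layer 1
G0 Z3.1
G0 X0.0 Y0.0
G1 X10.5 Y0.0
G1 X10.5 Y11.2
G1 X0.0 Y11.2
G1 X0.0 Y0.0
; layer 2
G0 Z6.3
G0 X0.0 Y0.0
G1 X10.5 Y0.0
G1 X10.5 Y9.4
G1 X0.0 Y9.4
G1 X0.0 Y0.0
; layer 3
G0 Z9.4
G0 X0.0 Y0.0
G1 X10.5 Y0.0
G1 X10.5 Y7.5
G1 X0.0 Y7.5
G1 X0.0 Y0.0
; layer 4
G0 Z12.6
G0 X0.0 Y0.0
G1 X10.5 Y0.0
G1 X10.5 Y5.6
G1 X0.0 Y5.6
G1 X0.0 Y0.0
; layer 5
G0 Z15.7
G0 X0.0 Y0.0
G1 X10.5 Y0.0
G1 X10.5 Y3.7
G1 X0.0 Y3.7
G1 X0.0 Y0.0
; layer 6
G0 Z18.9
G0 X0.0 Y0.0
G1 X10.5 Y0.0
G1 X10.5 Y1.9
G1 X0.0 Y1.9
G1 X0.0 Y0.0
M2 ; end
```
solid part
  facet normal 0.0000 0.0000 -1.0000
    outer loop
      vertex 10.5 13.1 0.0
      vertex 10.5 0.0 0.0
      vertex 0.0 0.0 0.0
    endloop
  endfacet
  facet normal 0.0000 0.0000 -1.0000
    outer loop
      vertex 0.0 13.1 0.0
      vertex 10.5 13.1 0.0
      vertex 0.0 0.0 0.0
    endloop
  endfacet
  facet normal 0.0000 -1.0000 0.0000
    outer loop
      vertex 0.0 0.0 0.0
      vertex 10.5 0.0 0.0
      vertex 10.5 0.0 22.0
    endloop
  endfacet
  facet normal 0.0000 -1.0000 0.0000
    outer loop
      vertex 0.0 0.0 0.0
      vertex 10.5 0.0 22.0
      vertex 0.0 0.0 22.0
    endloop
  endfacet
  facet normal 0.0000 0.8592 0.5116
    outer loop
      vertex 0.0 0.0 22.0
      vertex 10.5 0.0 22.0
      vertex 10.5 13.1 0.0
    endloop
  endfacet
  facet normal 0.0000 0.8592 0.5116
    outer loop
      vertex 0.0 0.0 22.0
      vertex 10.5 13.1 0.0
      vertex 0.0 13.1 0.0
    endloop
  endfacet
  facet normal -1.0000 0.0000 0.0000
    outer loop
      vertex 0.0 0.0 22.0
      vertex 0.0 13.1 0.0
      vertex 0.0 0.0 0.0
    endloop
  endfacet
  facet normal 1.0000 0.0000 0.0000
    outer loop
      vertex 10.5 0.0 0.0
      vertex 10.5 13.1 0.0
      vertex 10.5 0.0 22.0
    endloop
  endfacet
endsolid part

The G0 Z moves step by Δz≈3.1 mm. The G1 loops shrink linearly with z, so the solid tapers from its base footprint up to z≈22. Closing with a flat bottom cap and the tapered top and triangulating gives 8 facets — a wedge (ramp): 10.5 × 13.1 mm base, rising to 22 mm along the y=0 edge and sloping linearly to z=0 at y=13.1.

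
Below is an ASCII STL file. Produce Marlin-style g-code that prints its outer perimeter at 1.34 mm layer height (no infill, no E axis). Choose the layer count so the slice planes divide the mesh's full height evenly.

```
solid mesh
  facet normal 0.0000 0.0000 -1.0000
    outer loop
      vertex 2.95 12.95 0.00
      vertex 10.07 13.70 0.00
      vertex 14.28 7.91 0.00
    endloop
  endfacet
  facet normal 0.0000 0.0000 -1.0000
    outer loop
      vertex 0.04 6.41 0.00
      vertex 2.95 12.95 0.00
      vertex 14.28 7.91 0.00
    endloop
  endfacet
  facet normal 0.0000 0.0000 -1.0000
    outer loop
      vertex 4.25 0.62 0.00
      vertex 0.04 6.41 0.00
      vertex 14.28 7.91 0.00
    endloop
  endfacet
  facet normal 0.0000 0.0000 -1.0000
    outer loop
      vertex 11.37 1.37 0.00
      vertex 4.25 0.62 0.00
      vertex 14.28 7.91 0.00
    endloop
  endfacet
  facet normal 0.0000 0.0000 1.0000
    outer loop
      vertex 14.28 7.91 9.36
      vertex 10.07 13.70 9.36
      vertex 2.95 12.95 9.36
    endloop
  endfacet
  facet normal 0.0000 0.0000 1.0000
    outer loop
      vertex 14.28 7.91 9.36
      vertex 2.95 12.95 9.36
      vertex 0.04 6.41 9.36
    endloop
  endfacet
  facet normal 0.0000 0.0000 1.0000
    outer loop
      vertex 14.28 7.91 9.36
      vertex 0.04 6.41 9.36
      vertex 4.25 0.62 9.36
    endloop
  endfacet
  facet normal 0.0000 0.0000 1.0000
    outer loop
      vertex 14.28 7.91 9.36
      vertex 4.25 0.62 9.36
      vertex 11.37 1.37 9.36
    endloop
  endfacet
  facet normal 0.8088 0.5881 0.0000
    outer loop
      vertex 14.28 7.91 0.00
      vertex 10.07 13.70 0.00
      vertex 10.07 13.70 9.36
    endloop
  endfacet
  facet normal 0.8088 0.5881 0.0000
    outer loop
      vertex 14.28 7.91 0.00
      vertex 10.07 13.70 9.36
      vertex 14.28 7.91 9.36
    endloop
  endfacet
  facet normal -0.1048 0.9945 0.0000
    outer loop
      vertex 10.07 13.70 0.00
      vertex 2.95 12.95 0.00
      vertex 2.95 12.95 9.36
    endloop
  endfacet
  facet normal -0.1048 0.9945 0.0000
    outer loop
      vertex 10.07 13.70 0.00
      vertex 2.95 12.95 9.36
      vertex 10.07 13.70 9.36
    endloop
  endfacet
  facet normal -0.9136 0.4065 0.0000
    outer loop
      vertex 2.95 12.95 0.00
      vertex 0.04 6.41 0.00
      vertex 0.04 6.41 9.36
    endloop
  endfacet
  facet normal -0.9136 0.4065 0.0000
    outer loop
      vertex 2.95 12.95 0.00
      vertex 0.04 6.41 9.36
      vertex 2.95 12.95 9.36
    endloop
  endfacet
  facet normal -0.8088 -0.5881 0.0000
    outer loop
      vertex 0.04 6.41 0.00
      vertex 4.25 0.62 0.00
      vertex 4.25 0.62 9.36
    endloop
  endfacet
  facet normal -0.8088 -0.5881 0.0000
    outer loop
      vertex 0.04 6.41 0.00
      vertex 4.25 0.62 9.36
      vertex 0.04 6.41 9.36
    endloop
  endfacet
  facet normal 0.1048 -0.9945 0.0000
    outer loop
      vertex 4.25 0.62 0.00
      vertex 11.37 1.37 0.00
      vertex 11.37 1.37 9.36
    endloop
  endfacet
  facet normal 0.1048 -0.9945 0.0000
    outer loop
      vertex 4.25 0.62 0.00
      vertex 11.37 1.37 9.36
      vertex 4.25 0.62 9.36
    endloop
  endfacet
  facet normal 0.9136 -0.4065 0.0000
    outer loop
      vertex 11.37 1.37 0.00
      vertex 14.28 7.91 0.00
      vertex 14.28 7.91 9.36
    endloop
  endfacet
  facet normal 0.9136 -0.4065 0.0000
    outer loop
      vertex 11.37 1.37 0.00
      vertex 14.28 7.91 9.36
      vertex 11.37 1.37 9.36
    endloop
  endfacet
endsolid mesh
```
; perimeter-only toolpath
G21 ; units = mm
G90 ; absolute positioning
G28 ; home
; layer 1
G0 Z1.34
G0 X14.28 Y7.91
G1 X10.07 Y13.70
G1 X2.95 Y12.95
G1 X0.04 Y6.41
G1 X4.25 Y0.62
G1 X11.37 Y1.37
G1 X14.28 Y7.91
; layer 2
G0 Z2.67
G0 X14.28 Y7.91
G1 X10.07 Y13.70
G1 X2.95 Y12.95
G1 X0.04 Y6.41
G1 X4.25 Y0.62
G1 X11.37 Y1.37
G1 X14.28 Y7.91
; layer 3
G0 Z4.01
G0 X14.28 Y7.91
G1 X10.07 Y13.70
G1 X2.95 Y12.95
G1 X0.04 Y6.41
G1 X4.25 Y0.62
G1 X11.37 Y1.37
G1 X14.28 Y7.91
; layer 4
G0 Z5.35
G0 X14.28 Y7.91
G1 X10.07 Y13.70
G1 X2.95 Y12.95
G1 X0.04 Y6.41
G1 X4.25 Y0.62
G1 X11.37 Y1.37
G1 X14.28 Y7.91
; layer 5
G0 Z6.69
G0 X14.28 Y7.91
G1 X10.07 Y13.70
G1 X2.95 Y12.95
G1 X0.04 Y6.41
G1 X4.25 Y0.62
G1 X11.37 Y1.37
G1 X14.28 Y7.91
; layer 6
G0 Z8.02
G0 X14.28 Y7.91
G1 X10.07 Y13.70
G1 X2.95 Y12.95
G1 X0.04 Y6.41
G1 X4.25 Y0.62
G1 X11.37 Y1.37
G1 X14.28 Y7.91
; layer 7
G0 Z9.36
G0 X14.28 Y7.91
G1 X10.07 Y13.70
G1 X2.95 Y12.95
G1 X0.04 Y6.41
G1 X4.25 Y0.62
G1 X11.37 Y1.37
G1 X14.28 Y7.91
M2 ; end

The solid is a regular 6-sided prism (a cylinder approximated with 6 flat sides), circumscribed radius ≈ 7.16 mm, height ≈ 9.36 mm. Slicing at Δz = 1.34 mm — 7 equal slices spanning the solid's height, so layer i sits at z = i·h/7 — gives 7 non-empty perimeters. Each is a 6-segment closed polygon; G0 lifts to the layer z and rapids to the start vertex, then G1 traces the edges.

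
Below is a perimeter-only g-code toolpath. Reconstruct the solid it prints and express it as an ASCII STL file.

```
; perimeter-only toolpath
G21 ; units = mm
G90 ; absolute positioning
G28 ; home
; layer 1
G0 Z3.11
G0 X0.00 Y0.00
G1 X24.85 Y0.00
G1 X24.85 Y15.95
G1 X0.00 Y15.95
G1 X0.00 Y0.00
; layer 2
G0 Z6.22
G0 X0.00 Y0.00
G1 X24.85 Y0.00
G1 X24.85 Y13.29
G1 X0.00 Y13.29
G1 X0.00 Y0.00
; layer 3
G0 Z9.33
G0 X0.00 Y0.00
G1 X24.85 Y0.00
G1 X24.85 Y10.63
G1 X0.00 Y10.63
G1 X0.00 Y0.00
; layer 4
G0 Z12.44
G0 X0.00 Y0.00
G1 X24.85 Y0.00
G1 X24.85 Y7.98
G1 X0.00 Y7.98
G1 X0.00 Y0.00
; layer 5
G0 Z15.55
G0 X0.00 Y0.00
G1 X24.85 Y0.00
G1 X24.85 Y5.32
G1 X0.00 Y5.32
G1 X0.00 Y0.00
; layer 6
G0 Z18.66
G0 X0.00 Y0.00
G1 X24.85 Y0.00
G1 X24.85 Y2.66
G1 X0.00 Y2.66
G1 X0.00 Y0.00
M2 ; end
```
solid part
  facet normal 0.0000 0.0000 -1.0000
    outer loop
      vertex 24.85 18.61 0.00
      vertex 24.85 0.00 0.00
      vertex 0.00 0.00 0.00
    endloop
  endfacet
  facet normal 0.0000 0.0000 -1.0000
    outer loop
      vertex 0.00 18.61 0.00
      vertex 24.85 18.61 0.00
      vertex 0.00 0.00 0.00
    endloop
  endfacet
  facet normal 0.0000 -1.0000 0.0000
    outer loop
      vertex 0.00 0.00 0.00
      vertex 24.85 0.00 0.00
      vertex 24.85 0.00 21.77
    endloop
  endfacet
  facet normal 0.0000 -1.0000 0.0000
    outer loop
      vertex 0.00 0.00 0.00
      vertex 24.85 0.00 21.77
      vertex 0.00 0.00 21.77
    endloop
  endfacet
  facet normal 0.0000 0.7601 0.6498
    outer loop
      vertex 0.00 0.00 21.77
      vertex 24.85 0.00 21.77
      vertex 24.85 18.61 0.00
    endloop
  endfacet
  facet normal 0.0000 0.7601 0.6498
    outer loop
      vertex 0.00 0.00 21.77
      vertex 24.85 18.61 0.00
      vertex 0.00 18.61 0.00
    endloop
  endfacet
  facet normal -1.0000 0.0000 0.0000
    outer loop
      vertex 0.00 0.00 21.77
      vertex 0.00 18.61 0.00
      vertex 0.00 0.00 0.00
    endloop
  endfacet
  facet normal 1.0000 0.0000 0.0000
    outer loop
      vertex 24.85 0.00 0.00
      vertex 24.85 18.61 0.00
      vertex 24.85 0.00 21.77
    endloop
  endfacet
endsolid part

The G0 Z moves step by Δz≈3.11 mm. The G1 loops shrink linearly with z, so the solid tapers from its base footprint up to z≈21.8. Closing with a flat bottom cap and the tapered top and triangulating gives 8 facets — a wedge (ramp): 24.9 × 18.6 mm base, rising to 21.8 mm along the y=0 edge and sloping linearly to z=0 at y=18.6.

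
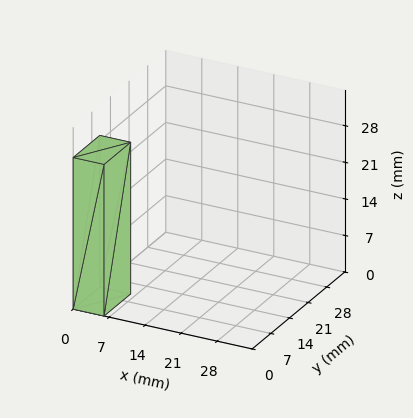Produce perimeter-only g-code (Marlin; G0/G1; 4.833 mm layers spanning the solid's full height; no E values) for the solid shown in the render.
Reading the render: the shape is a rectangular box, roughly 6 × 10 mm footprint and 29 mm tall (dimensions read to the nearest mm from the axis ticks). For the g-code, the solid's height is divided into equal slices at the stated Δz and each level perimeter traced with G1 moves after a G0 lift.

; perimeter-only toolpath
G21 ; units = mm
G90 ; absolute positioning
G28 ; home
; layer 1
G0 Z4.833
G0 X0.000 Y0.000
G1 X6.000 Y0.000
G1 X6.000 Y10.000
G1 X0.000 Y10.000
G1 X0.000 Y0.000
; layer 2
G0 Z9.667
G0 X0.000 Y0.000
G1 X6.000 Y0.000
G1 X6.000 Y10.000
G1 X0.000 Y10.000
G1 X0.000 Y0.000
; layer 3
G0 Z14.500
G0 X0.000 Y0.000
G1 X6.000 Y0.000
G1 X6.000 Y10.000
G1 X0.000 Y10.000
G1 X0.000 Y0.000
; layer 4
G0 Z19.333
G0 X0.000 Y0.000
G1 X6.000 Y0.000
G1 X6.000 Y10.000
G1 X0.000 Y10.000
G1 X0.000 Y0.000
; layer 5
G0 Z24.167
G0 X0.000 Y0.000
G1 X6.000 Y0.000
G1 X6.000 Y10.000
G1 X0.000 Y10.000
G1 X0.000 Y0.000
; layer 6
G0 Z29.000
G0 X0.000 Y0.000
G1 X6.000 Y0.000
G1 X6.000 Y10.000
G1 X0.000 Y10.000
G1 X0.000 Y0.000
M2 ; end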